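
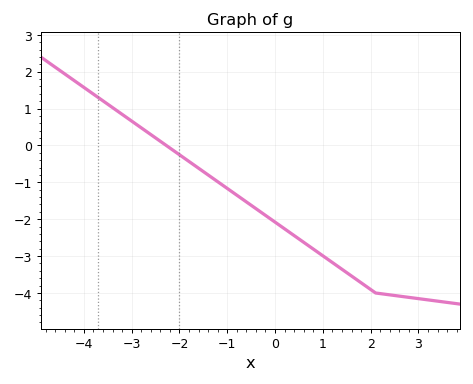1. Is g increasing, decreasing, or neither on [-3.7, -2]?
decreasing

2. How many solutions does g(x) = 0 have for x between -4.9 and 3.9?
1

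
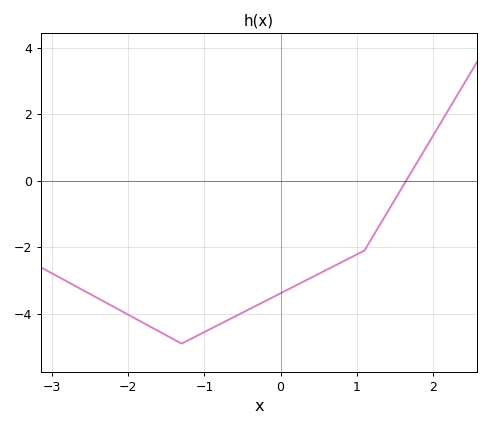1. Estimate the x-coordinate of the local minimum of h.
-1.3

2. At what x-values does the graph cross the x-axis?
1.65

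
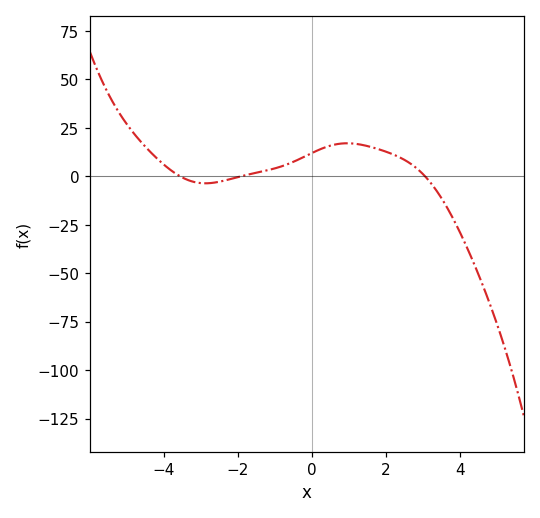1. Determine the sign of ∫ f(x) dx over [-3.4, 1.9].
positive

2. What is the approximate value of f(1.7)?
14.5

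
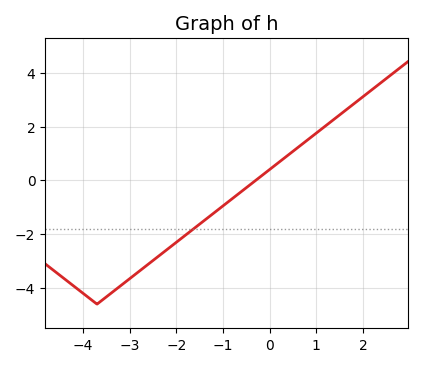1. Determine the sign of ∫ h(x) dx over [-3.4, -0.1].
negative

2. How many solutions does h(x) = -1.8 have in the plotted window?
1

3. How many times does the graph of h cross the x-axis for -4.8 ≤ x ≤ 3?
1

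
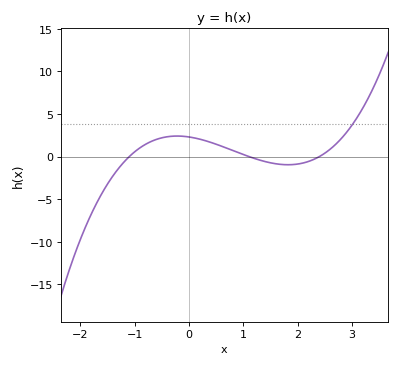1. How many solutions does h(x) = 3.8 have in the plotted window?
1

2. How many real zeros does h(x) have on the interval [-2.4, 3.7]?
3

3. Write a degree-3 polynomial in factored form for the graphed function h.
y = 0.79(x + 1.1)(x - 1.1)(x - 2.4)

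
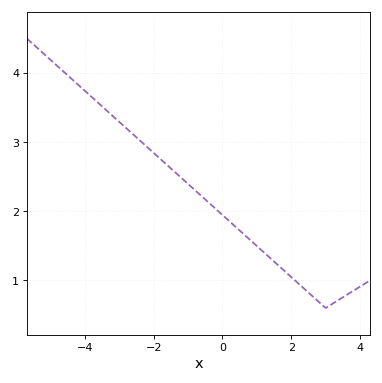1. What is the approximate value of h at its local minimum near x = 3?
0.6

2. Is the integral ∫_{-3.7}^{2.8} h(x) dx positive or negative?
positive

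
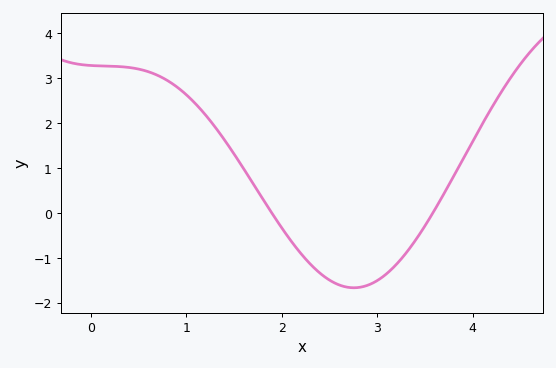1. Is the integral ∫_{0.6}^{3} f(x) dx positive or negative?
positive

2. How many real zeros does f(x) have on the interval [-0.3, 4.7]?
2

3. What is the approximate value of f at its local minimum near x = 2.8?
-1.7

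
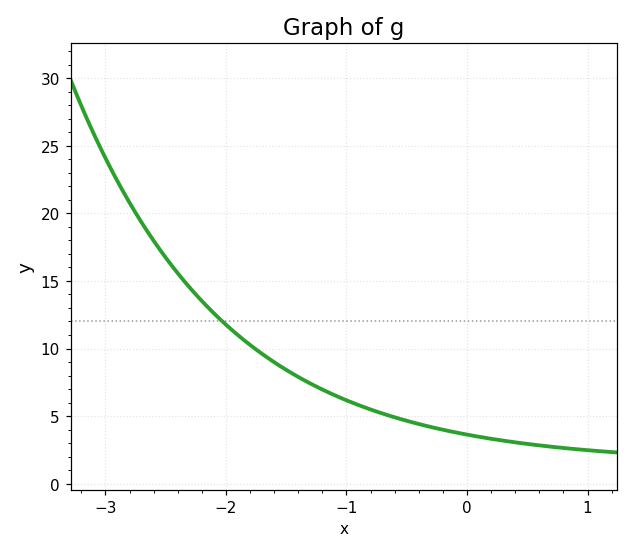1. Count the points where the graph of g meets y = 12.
1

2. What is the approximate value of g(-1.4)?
7.9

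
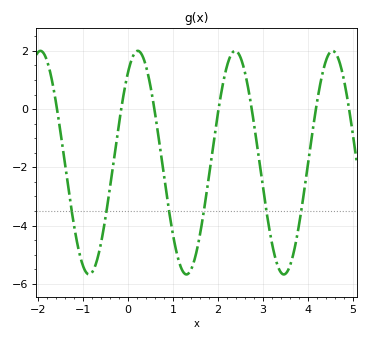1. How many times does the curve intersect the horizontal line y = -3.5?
6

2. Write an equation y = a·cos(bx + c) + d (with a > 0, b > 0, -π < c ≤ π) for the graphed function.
y = 3.84cos(2.9x - 0.62) - 1.84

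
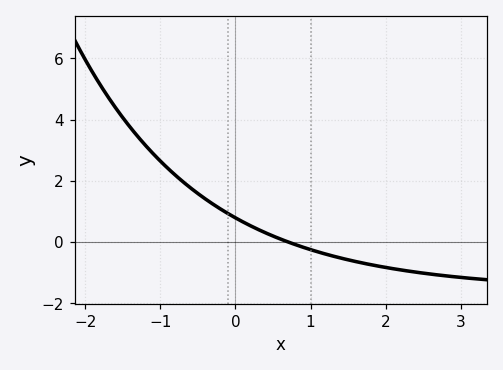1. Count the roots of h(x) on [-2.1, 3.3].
1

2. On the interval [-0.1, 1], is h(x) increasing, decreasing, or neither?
decreasing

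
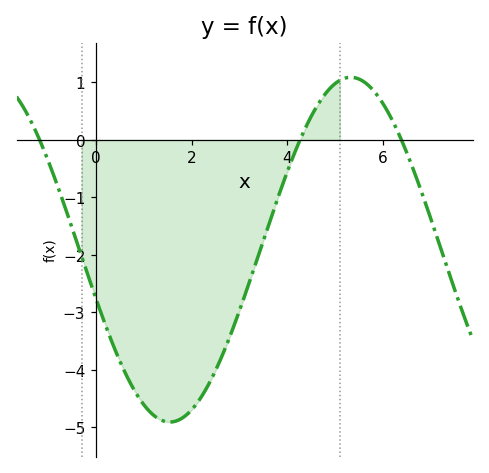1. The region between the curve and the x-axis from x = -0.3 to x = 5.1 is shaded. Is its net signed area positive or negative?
negative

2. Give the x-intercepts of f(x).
-1.18, 4.27, 6.39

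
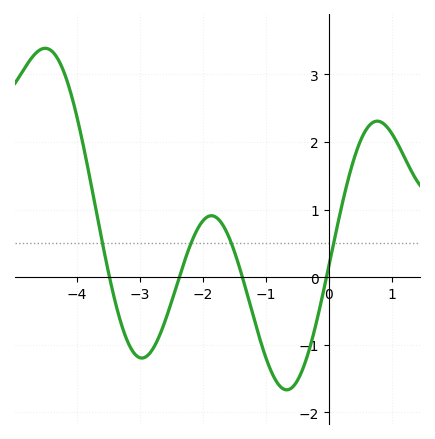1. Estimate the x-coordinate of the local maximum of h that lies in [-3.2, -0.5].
-1.86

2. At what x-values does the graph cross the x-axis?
-3.48, -2.38, -1.37, -0.038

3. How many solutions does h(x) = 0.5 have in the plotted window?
4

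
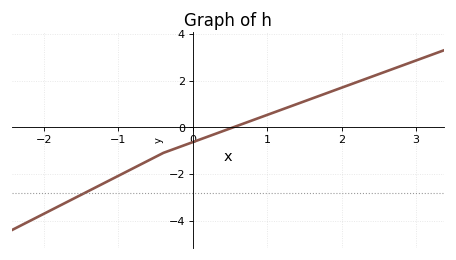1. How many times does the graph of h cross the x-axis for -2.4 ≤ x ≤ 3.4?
1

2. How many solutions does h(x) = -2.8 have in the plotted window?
1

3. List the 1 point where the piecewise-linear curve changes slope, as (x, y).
(-0.4, -1.1)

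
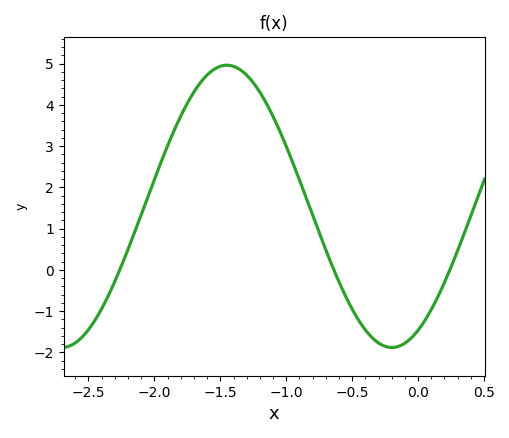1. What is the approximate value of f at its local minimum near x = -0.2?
-1.88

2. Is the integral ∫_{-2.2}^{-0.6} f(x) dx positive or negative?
positive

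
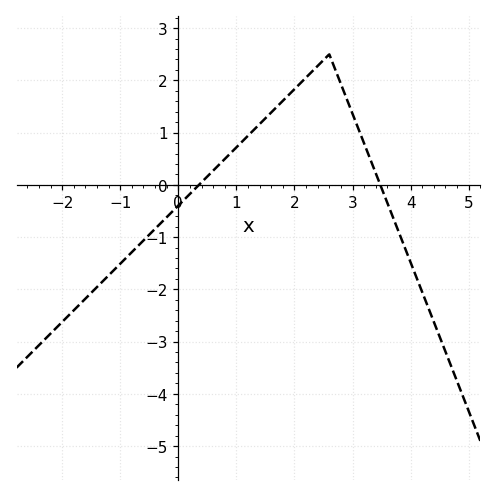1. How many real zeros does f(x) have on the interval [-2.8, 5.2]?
2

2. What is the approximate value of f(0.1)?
-0.285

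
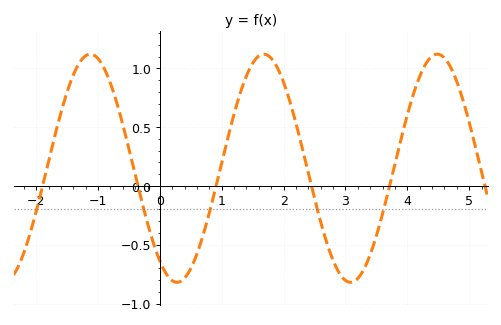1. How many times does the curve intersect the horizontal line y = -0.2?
5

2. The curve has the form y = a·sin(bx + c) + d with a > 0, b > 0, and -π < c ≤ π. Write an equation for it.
y = 0.97sin(2.2x - 2.2) + 0.15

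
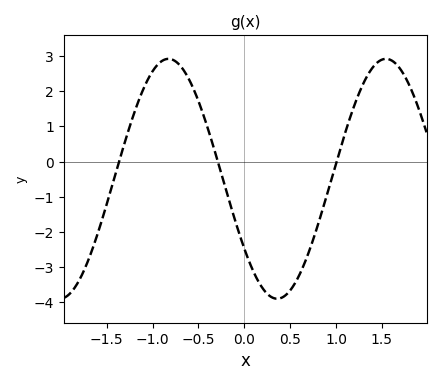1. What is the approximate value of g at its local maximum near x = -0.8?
2.9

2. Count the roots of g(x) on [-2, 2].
3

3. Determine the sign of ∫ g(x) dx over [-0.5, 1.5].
negative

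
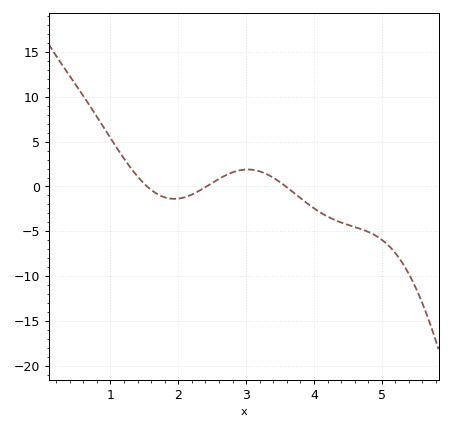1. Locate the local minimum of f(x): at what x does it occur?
1.9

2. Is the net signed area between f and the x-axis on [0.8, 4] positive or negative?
positive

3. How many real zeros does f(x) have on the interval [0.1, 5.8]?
3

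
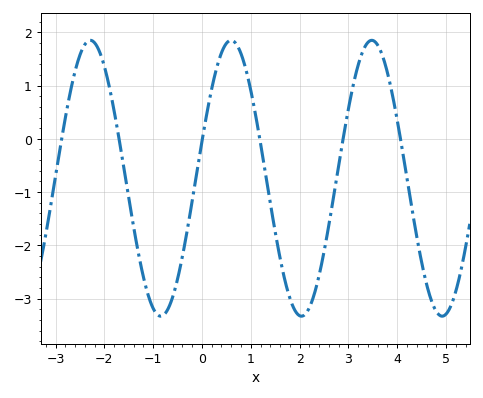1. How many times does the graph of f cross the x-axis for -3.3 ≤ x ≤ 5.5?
6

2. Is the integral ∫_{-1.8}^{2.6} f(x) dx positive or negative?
negative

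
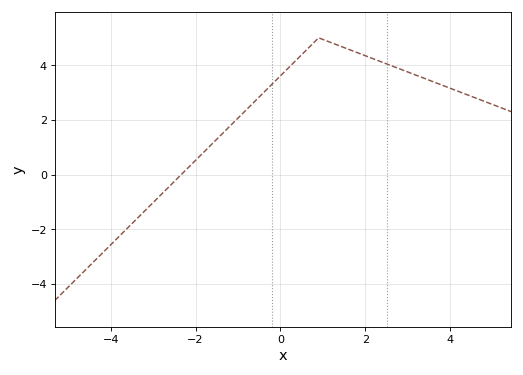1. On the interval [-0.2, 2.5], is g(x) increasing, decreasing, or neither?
neither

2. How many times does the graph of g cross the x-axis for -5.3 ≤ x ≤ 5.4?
1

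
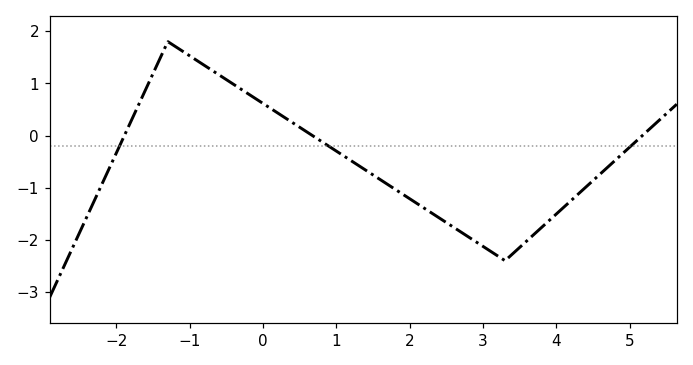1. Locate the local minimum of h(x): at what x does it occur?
3.2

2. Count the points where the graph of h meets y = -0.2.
3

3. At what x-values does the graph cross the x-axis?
-1.8, 0.6, 5.2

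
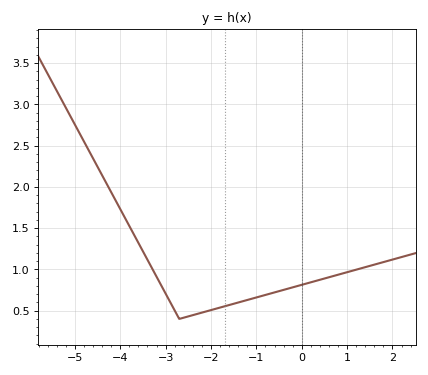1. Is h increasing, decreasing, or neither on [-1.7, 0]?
increasing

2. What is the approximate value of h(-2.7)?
0.4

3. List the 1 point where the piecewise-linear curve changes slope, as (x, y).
(-2.7, 0.4)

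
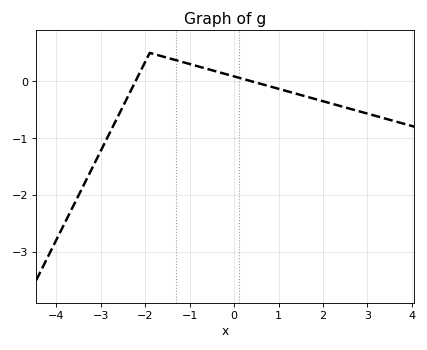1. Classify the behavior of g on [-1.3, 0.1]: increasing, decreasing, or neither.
decreasing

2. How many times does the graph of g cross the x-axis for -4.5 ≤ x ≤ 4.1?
2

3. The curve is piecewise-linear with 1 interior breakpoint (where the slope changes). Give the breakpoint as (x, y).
(-1.9, 0.5)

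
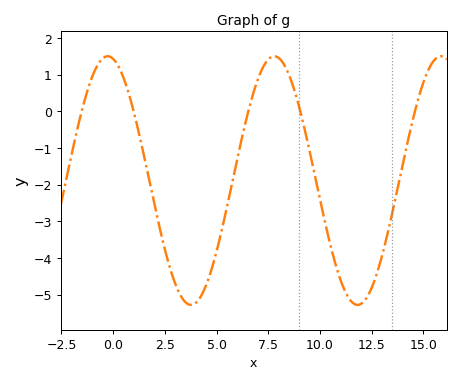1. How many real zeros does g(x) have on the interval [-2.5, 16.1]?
5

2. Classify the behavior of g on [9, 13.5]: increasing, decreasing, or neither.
neither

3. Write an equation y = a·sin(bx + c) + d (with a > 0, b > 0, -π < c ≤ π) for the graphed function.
y = 3.39sin(0.78x + 1.78) - 1.89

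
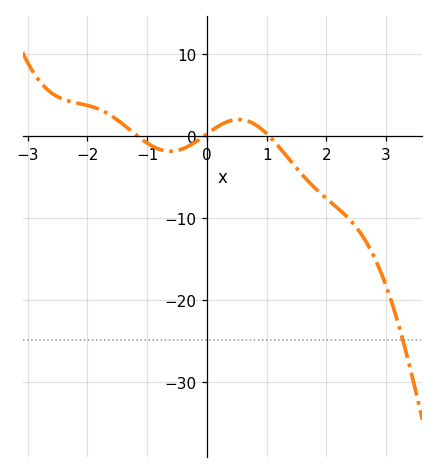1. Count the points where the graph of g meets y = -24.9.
1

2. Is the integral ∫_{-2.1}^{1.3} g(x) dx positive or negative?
positive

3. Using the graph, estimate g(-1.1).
0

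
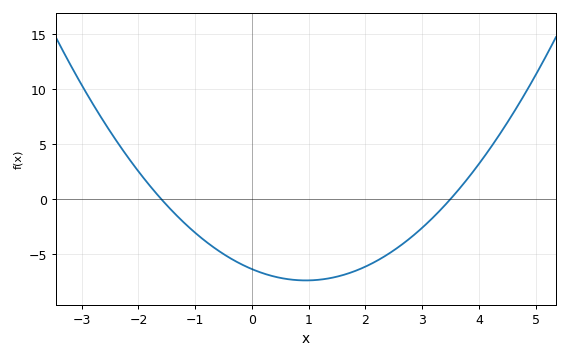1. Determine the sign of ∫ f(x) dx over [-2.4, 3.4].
negative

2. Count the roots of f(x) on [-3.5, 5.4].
2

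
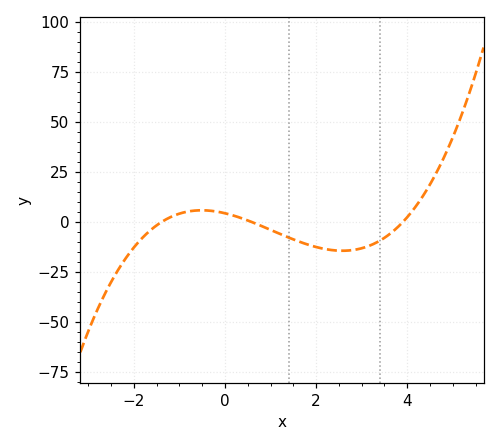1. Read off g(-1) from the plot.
4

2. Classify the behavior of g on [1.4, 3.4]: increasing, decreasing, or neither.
neither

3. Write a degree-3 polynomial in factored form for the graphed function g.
y = 1.37(x + 1.4)(x - 0.6)(x - 3.9)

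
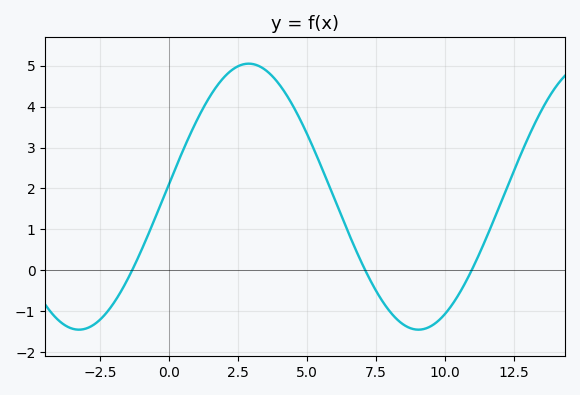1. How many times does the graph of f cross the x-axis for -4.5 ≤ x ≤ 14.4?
3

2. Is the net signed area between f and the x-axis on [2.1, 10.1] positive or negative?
positive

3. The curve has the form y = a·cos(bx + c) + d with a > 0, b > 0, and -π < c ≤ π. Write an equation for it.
y = 3.25cos(0.51x - 1.47) + 1.8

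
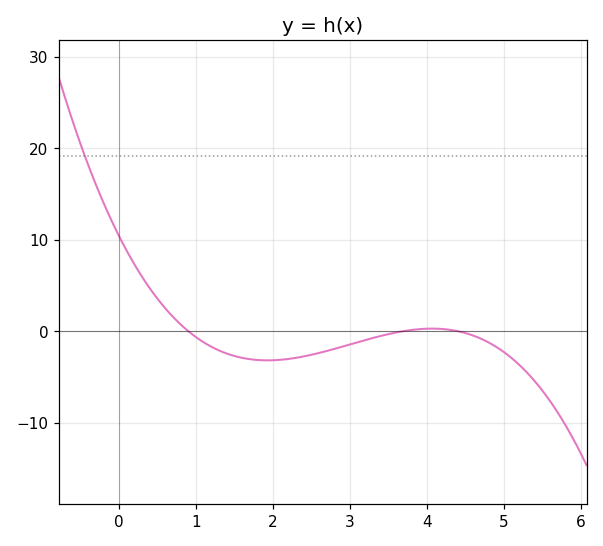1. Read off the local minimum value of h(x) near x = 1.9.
-3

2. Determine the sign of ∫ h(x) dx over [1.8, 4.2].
negative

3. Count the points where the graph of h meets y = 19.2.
1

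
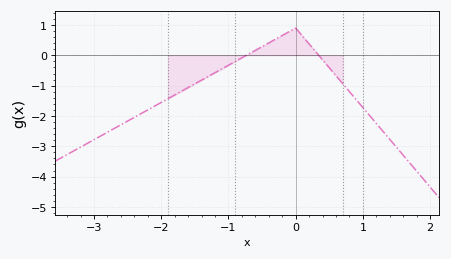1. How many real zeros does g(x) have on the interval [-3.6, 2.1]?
2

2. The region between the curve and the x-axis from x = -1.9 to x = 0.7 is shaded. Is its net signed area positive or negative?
negative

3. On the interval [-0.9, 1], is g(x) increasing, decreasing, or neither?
neither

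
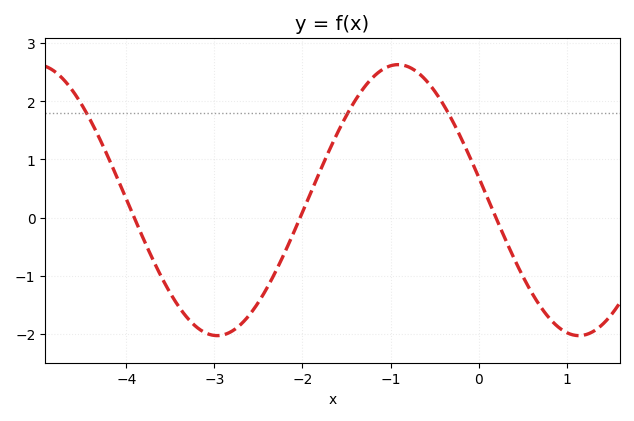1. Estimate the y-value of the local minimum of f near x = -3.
-2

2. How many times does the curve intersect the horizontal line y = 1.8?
3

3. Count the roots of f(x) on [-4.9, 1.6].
3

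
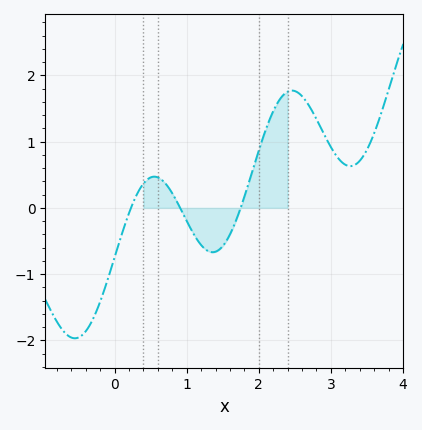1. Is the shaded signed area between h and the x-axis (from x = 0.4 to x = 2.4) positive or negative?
positive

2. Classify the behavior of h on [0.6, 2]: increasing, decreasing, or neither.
neither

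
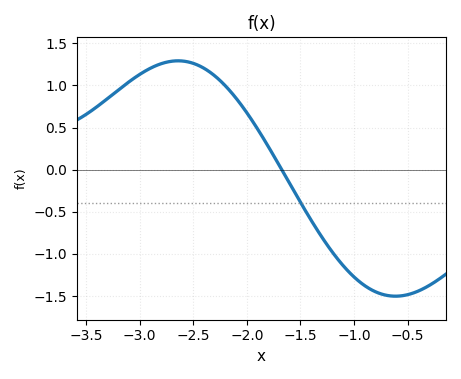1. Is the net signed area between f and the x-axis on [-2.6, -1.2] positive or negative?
positive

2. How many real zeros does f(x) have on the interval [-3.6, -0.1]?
1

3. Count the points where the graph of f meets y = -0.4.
1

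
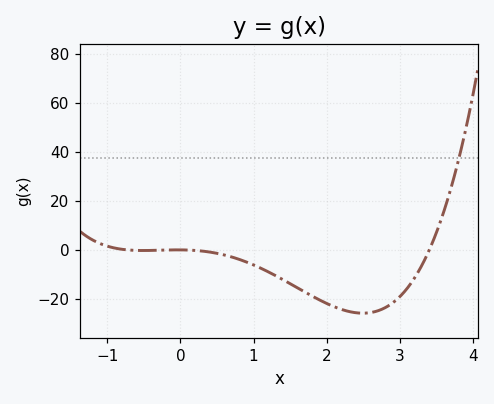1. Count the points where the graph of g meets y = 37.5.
1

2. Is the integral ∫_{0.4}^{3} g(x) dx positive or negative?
negative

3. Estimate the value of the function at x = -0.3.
0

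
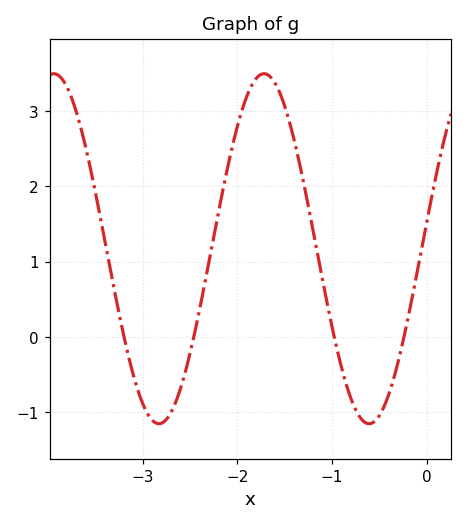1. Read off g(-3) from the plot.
-0.9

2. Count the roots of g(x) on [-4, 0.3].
4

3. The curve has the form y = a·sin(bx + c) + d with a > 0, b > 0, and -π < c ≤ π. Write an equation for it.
y = 2.32sin(2.8x + 0.15) + 1.17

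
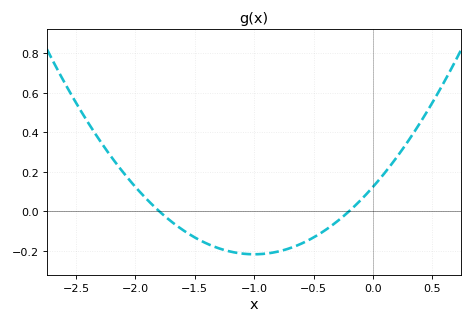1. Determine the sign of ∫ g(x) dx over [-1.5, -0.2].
negative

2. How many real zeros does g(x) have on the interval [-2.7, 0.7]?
2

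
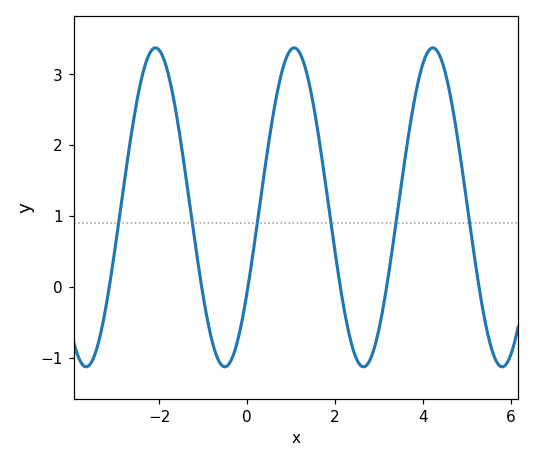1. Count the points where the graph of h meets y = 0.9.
6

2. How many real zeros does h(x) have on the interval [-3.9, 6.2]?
6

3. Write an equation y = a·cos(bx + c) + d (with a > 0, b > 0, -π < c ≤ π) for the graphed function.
y = 2.25cos(2x - 2.1) + 1.12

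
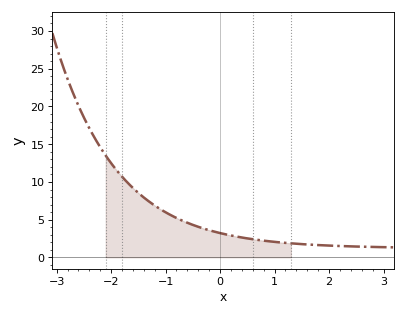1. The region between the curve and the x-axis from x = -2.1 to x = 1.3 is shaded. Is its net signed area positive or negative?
positive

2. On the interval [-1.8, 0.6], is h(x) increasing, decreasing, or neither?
decreasing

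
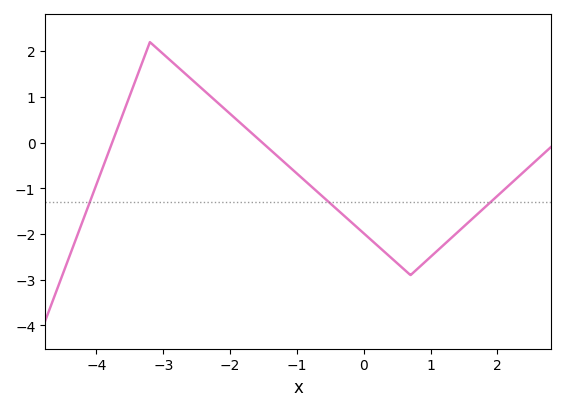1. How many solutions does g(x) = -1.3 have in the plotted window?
3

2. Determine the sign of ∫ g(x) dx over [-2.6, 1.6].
negative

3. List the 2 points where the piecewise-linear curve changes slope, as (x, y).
(-3.2, 2.2); (0.7, -2.9)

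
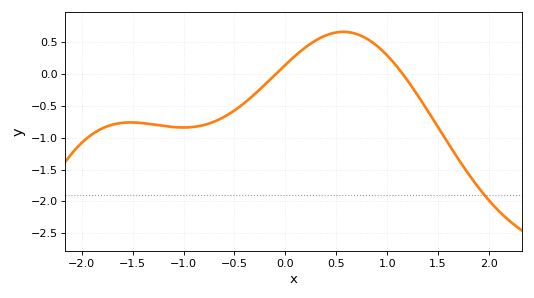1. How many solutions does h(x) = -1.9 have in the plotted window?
1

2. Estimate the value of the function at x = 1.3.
-0.35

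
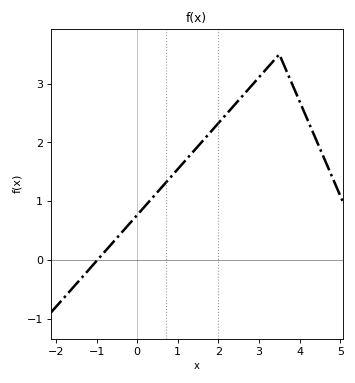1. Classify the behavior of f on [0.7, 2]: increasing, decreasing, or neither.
increasing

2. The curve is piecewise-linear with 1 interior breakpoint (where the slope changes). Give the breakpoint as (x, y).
(3.5, 3.5)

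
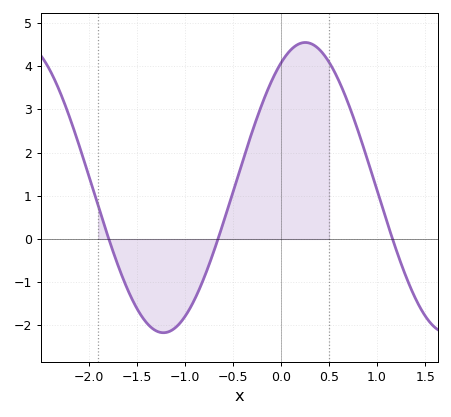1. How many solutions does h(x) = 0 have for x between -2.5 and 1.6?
3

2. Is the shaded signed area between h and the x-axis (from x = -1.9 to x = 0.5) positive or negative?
positive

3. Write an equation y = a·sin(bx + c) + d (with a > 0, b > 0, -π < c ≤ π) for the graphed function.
y = 3.36sin(2.13x + 1.03) + 1.19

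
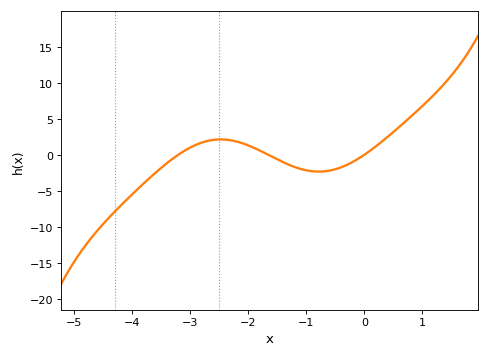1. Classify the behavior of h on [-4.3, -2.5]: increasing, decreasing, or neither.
increasing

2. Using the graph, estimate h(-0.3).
-1.5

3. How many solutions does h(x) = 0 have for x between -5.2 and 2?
3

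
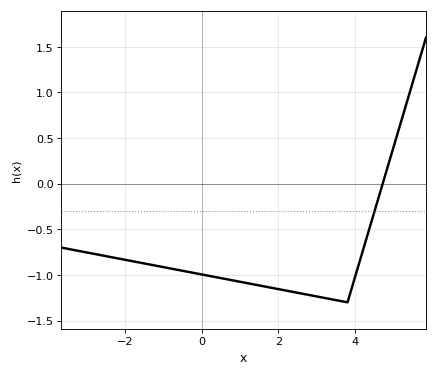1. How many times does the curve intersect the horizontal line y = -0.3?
1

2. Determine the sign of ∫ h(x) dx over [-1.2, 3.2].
negative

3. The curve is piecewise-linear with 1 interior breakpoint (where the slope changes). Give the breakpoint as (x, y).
(3.8, -1.3)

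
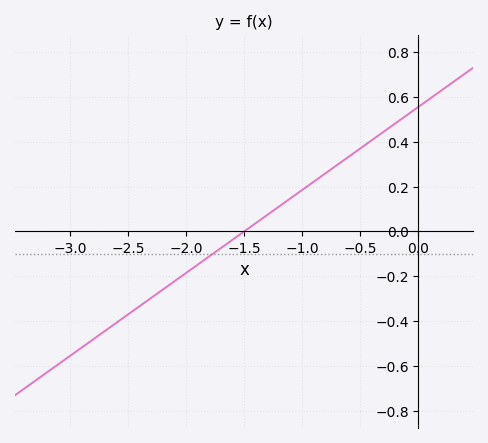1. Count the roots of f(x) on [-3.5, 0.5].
1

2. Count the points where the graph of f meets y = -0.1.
1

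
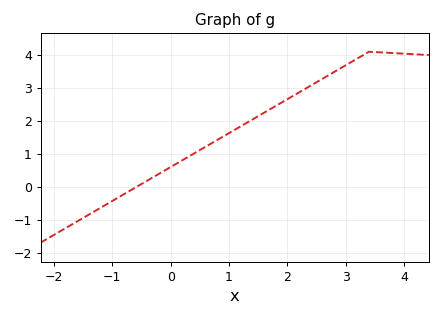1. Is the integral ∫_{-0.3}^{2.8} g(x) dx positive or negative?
positive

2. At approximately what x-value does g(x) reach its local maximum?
3.4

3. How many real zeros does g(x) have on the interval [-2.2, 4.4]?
1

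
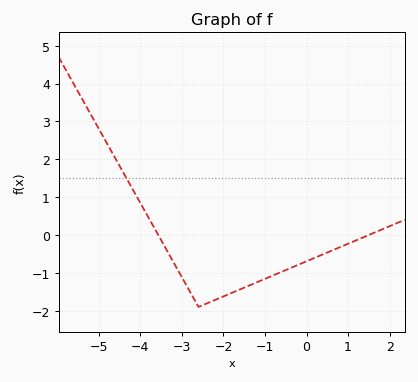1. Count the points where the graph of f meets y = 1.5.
1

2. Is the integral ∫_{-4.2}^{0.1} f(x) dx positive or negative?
negative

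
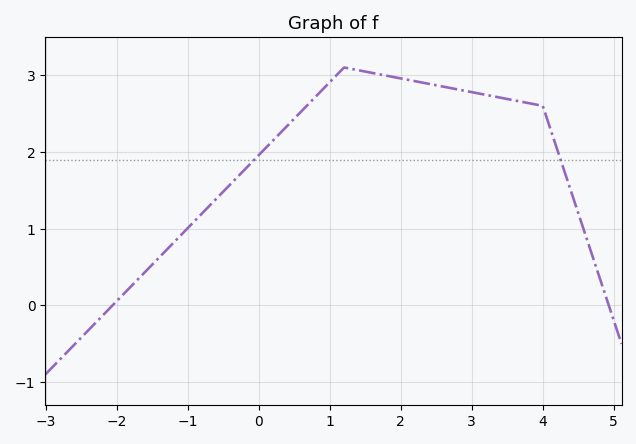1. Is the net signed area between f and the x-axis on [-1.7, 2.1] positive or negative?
positive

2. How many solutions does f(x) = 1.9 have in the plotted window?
2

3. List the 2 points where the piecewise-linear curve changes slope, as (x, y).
(1.2, 3.1); (4, 2.6)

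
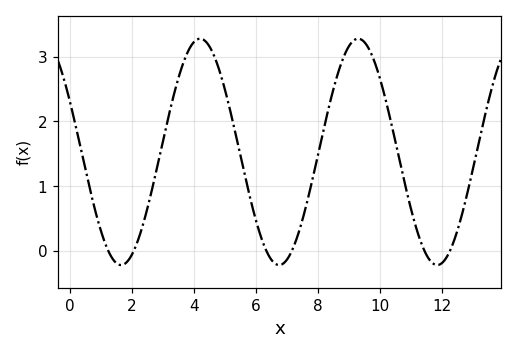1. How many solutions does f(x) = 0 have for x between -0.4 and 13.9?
6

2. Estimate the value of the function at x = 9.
3.15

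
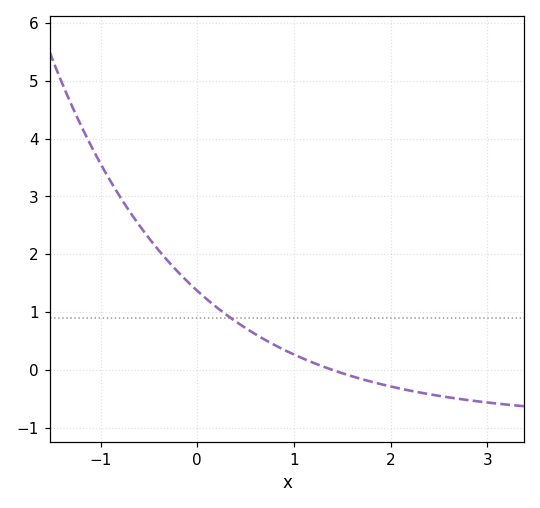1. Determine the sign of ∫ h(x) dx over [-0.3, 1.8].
positive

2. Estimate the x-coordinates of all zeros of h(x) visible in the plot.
1.4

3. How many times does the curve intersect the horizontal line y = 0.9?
1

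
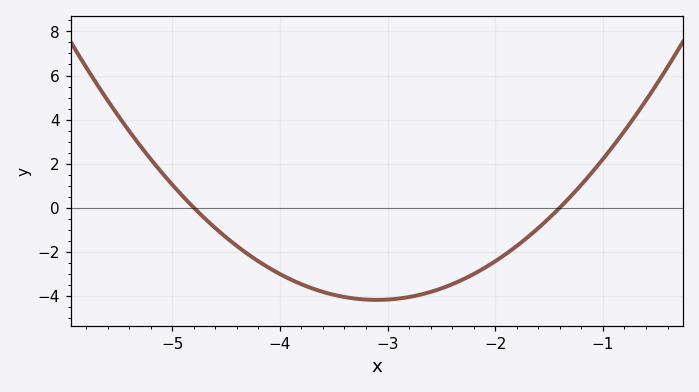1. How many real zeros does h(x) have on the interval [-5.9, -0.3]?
2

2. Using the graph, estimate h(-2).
-2.4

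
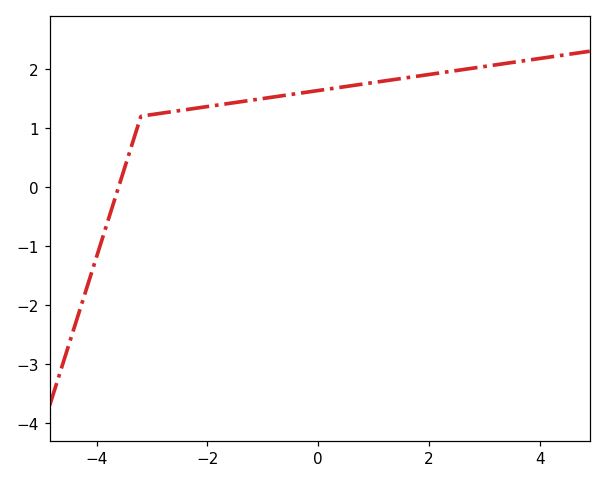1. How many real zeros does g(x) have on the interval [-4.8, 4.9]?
1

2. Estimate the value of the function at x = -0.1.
1.6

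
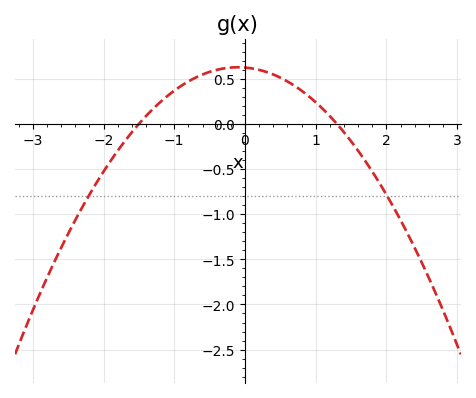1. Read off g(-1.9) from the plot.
-0.4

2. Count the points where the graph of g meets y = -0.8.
2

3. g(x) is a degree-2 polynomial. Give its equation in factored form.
y = -0.32(x + 1.5)(x - 1.3)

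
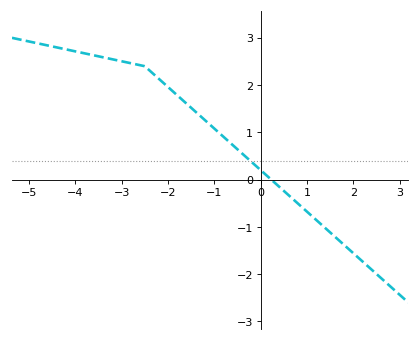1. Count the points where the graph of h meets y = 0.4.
1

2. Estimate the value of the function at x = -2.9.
2.48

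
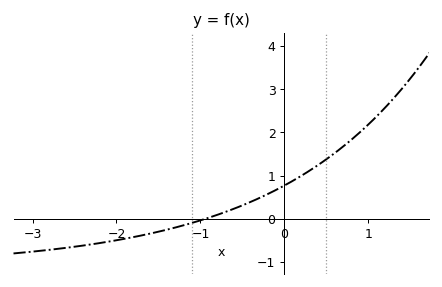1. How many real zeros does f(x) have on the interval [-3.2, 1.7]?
1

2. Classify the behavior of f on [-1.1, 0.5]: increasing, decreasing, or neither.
increasing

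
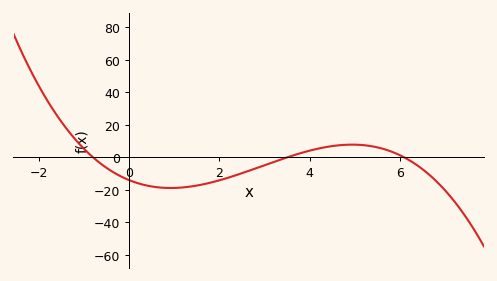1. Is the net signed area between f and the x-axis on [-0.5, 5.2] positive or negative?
negative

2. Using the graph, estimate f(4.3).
6.02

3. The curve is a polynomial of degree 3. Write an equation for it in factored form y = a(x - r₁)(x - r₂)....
y = -0.82(x + 0.8)(x - 3.5)(x - 6.1)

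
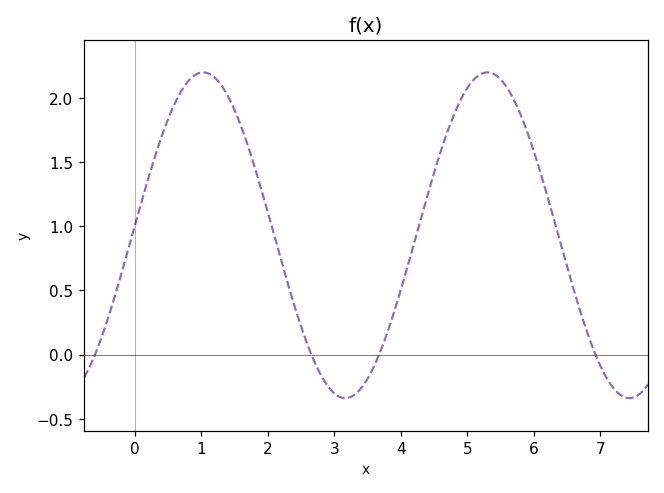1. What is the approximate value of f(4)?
0.5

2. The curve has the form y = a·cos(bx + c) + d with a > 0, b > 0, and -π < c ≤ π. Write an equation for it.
y = 1.27cos(1.5x - 1.5) + 0.93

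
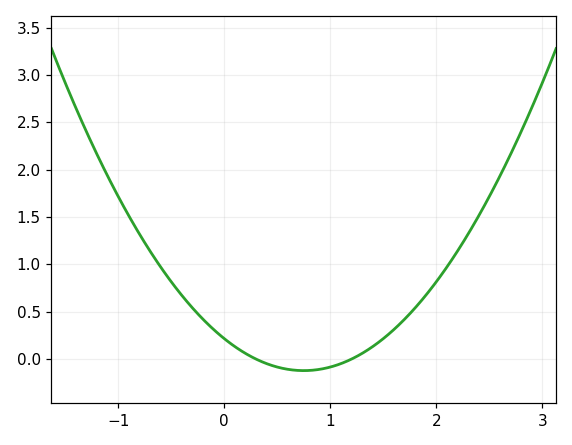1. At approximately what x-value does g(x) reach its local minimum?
0.75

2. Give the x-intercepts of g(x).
0.3, 1.2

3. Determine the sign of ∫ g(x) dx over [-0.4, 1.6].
positive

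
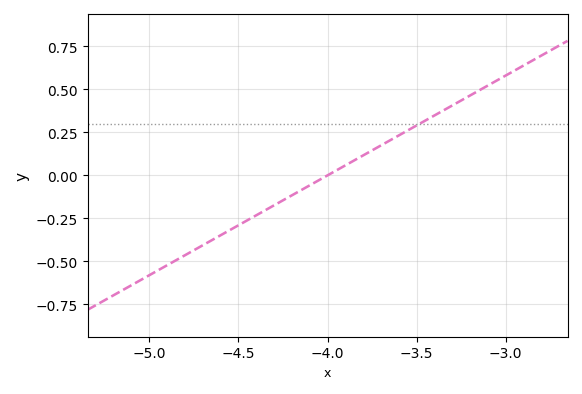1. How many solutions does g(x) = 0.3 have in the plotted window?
1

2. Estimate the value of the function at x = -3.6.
0.232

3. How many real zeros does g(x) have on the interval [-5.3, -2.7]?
1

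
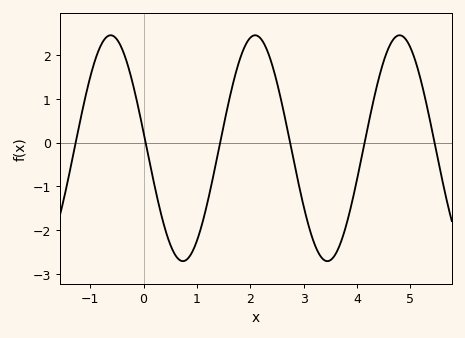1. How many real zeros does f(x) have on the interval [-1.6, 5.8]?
6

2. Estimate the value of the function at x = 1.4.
-0.2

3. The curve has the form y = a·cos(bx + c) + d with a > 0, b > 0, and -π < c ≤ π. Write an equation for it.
y = 2.58cos(2.3x + 1.4) - 0.13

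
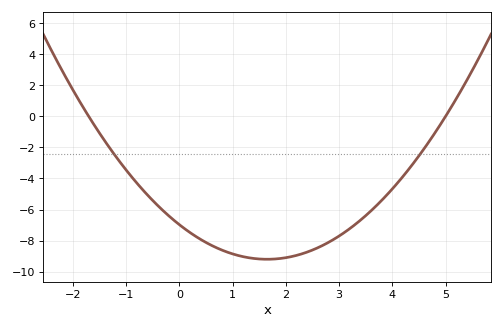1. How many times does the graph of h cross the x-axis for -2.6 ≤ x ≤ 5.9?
2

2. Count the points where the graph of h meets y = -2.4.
2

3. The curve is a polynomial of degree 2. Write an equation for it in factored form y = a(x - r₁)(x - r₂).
y = 0.82(x + 1.7)(x - 5)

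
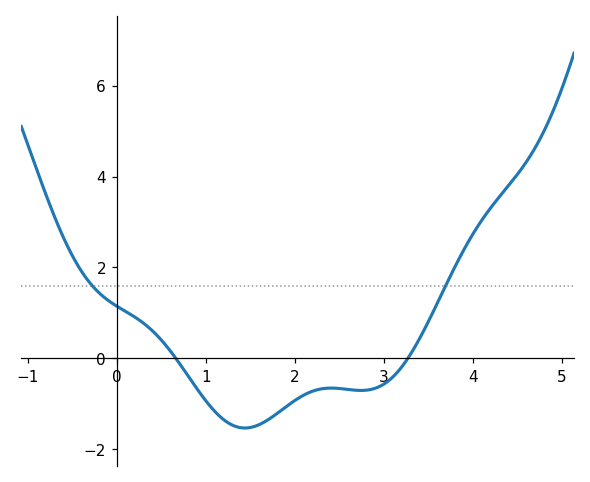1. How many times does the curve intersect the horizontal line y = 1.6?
2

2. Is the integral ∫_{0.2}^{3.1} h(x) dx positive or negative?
negative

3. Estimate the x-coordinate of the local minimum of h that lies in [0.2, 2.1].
1.44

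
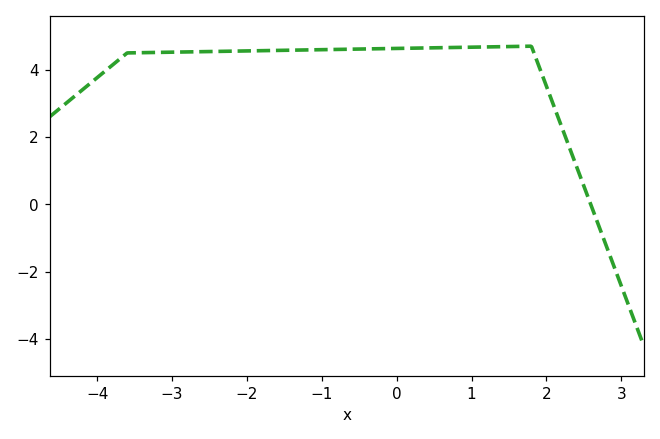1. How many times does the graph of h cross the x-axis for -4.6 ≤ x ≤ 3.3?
1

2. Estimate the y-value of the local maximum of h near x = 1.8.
4.7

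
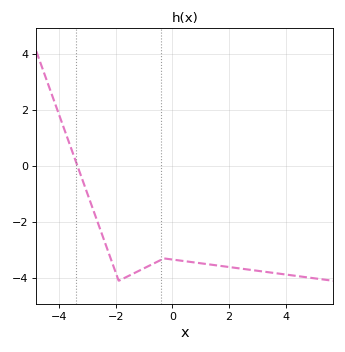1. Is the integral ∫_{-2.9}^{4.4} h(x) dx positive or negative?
negative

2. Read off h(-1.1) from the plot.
-3.7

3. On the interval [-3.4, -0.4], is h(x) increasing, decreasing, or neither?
neither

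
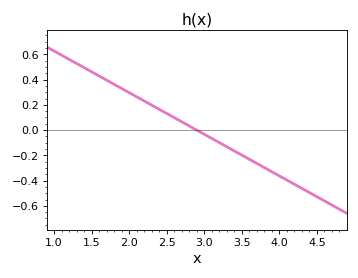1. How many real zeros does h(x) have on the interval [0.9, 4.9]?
1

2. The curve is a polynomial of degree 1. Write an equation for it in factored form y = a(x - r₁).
y = -0.33(x - 2.9)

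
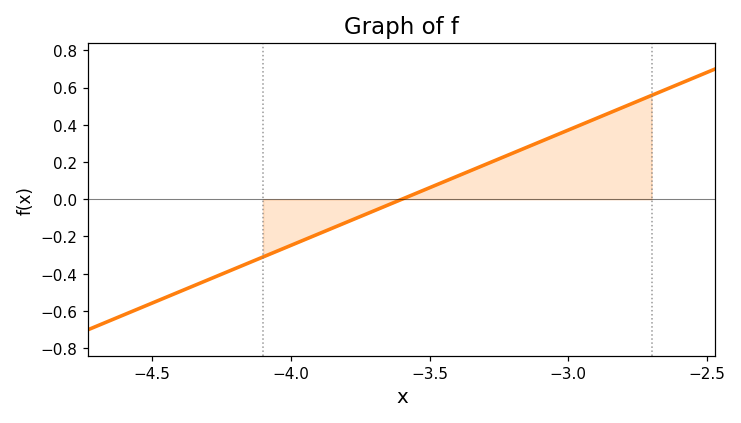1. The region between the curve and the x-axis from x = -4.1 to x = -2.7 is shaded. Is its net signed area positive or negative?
positive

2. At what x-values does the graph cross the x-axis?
-3.6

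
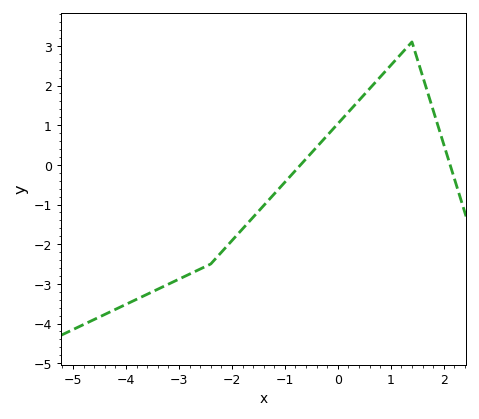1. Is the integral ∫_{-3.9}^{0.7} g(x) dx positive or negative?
negative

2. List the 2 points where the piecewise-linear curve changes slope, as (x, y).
(-2.4, -2.5); (1.4, 3.1)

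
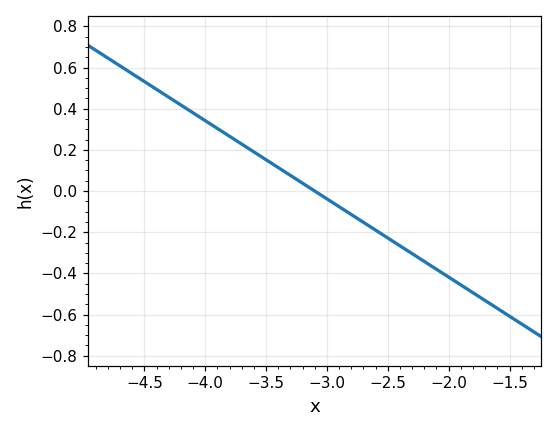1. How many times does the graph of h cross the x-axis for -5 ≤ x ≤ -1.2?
1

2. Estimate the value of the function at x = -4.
0.342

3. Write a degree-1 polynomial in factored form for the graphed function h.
y = -0.38(x + 3.1)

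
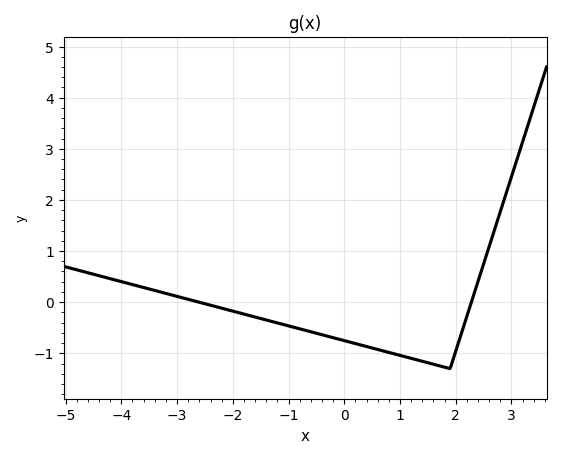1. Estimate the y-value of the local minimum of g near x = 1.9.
-1.3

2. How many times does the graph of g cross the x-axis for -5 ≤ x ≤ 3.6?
2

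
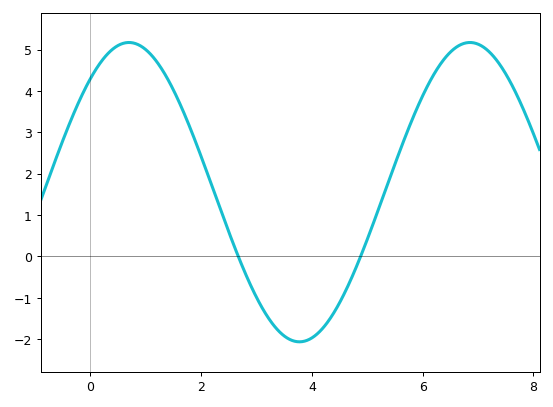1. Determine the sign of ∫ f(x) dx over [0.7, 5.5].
positive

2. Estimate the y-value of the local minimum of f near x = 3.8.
-2.07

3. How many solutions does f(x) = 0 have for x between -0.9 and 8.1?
2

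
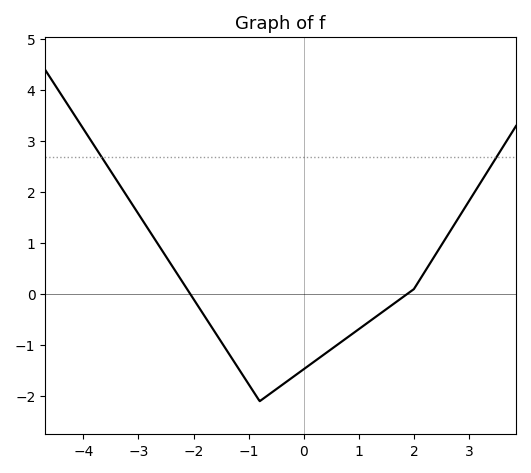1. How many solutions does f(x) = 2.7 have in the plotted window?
2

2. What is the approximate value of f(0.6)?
-1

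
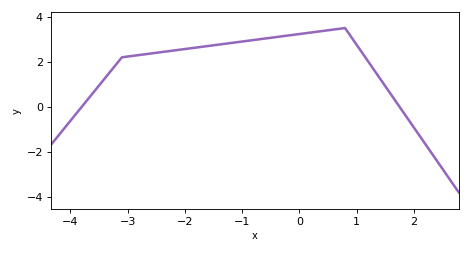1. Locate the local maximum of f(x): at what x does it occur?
0.8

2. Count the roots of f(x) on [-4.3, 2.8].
2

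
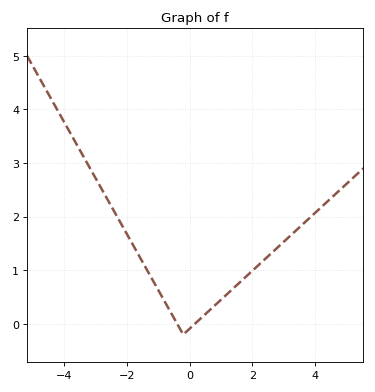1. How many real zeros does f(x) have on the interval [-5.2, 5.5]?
2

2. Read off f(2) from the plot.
1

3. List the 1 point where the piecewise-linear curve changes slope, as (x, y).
(-0.2, -0.2)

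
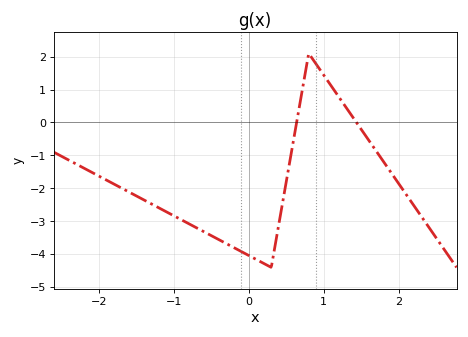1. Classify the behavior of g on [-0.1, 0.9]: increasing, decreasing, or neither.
neither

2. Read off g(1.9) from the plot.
-1.5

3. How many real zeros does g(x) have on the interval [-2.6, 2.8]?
2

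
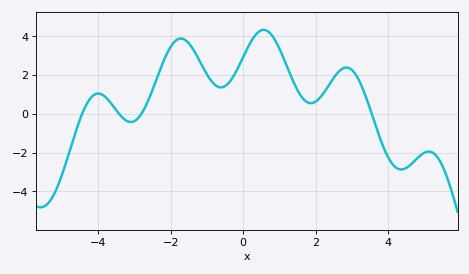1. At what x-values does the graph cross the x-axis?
-4.44, -3.42, -2.81, 3.55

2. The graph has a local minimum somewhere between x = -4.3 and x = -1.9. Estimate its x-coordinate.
-3.1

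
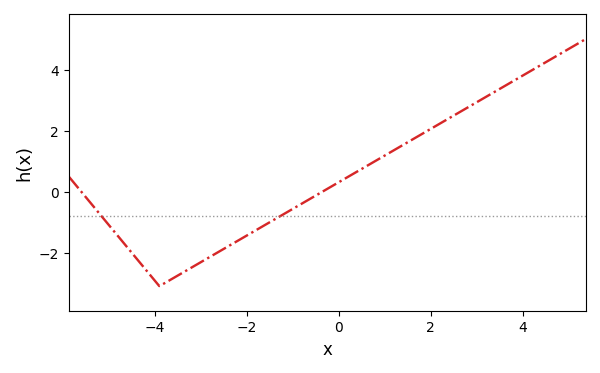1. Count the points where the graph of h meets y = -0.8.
2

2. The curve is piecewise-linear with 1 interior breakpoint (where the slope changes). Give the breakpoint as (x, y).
(-3.9, -3.1)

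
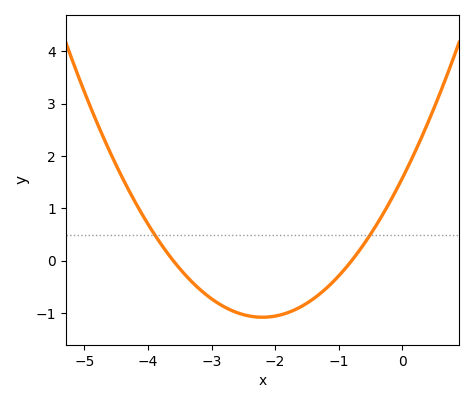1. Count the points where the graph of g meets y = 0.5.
2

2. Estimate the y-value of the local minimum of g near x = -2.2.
-1.08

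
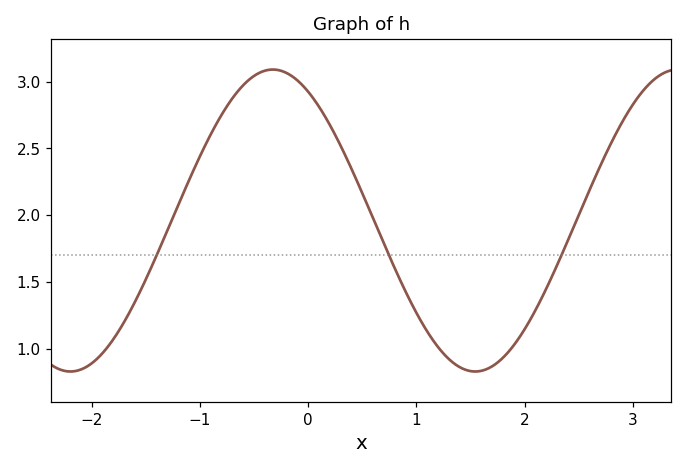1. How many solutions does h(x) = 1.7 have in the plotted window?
3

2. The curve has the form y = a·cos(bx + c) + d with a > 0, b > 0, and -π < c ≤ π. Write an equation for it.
y = 1.13cos(1.68x + 0.55) + 1.96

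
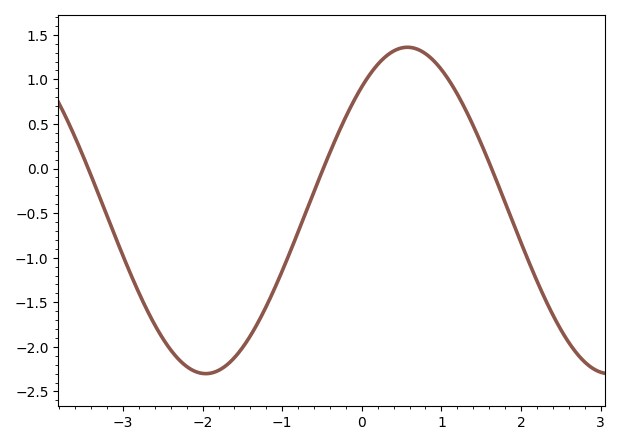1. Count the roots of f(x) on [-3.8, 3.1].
3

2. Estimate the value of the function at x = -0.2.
0.581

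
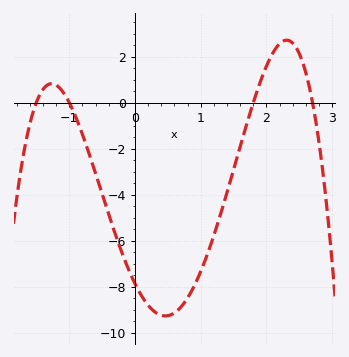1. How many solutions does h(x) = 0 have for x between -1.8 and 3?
4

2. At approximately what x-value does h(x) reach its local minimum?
0.5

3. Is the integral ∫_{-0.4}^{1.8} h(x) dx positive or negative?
negative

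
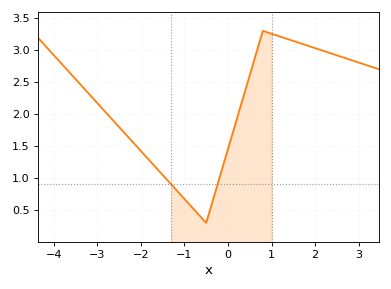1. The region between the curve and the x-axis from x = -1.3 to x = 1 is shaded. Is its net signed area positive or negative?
positive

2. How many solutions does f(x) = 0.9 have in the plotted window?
2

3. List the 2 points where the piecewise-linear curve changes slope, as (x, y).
(-0.5, 0.3); (0.8, 3.3)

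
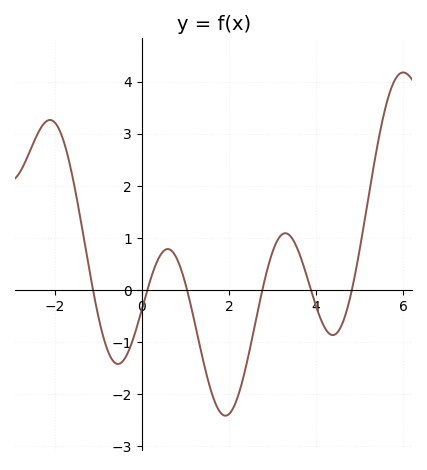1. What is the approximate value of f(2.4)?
-1.43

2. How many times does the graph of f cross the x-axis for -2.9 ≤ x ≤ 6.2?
6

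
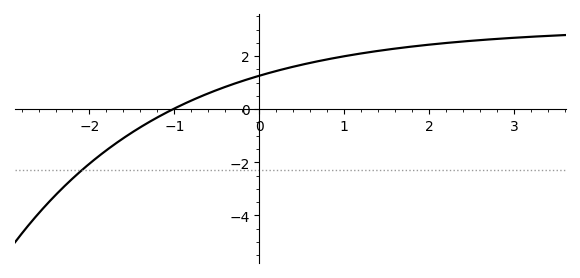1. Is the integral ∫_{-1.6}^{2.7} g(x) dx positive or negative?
positive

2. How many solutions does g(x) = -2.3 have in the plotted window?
1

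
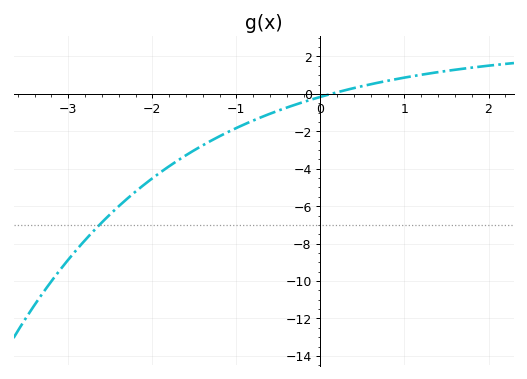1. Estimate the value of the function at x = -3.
-8.86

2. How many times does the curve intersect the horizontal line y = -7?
1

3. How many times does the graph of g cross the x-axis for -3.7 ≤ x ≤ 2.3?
1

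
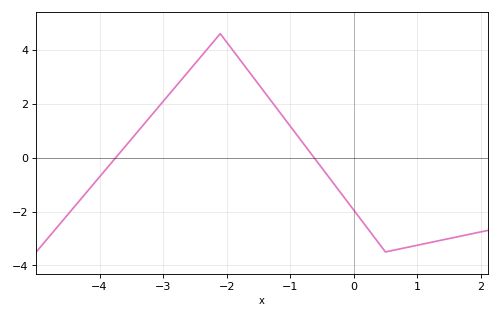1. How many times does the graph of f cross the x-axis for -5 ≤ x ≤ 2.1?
2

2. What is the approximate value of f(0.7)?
-3.4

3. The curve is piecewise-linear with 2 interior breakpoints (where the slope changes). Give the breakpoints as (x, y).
(-2.1, 4.6); (0.5, -3.5)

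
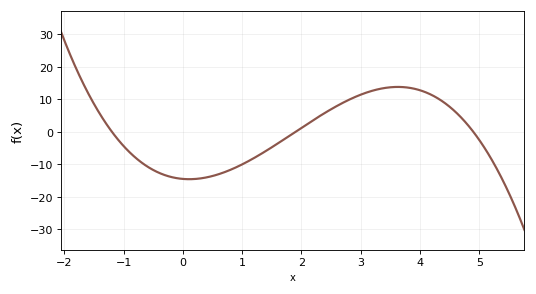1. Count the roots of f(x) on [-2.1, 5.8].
3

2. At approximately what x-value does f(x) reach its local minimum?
0.2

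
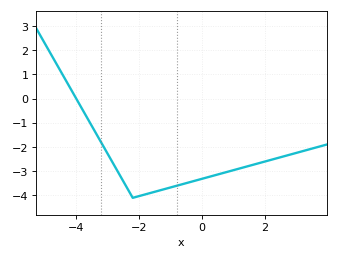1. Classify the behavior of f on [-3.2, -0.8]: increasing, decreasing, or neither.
neither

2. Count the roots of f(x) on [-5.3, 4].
1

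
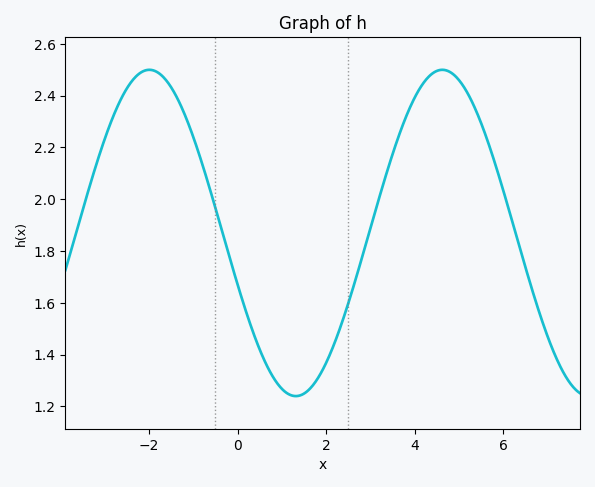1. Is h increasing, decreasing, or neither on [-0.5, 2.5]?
neither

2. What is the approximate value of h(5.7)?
2.2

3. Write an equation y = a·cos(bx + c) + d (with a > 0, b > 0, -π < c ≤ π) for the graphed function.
y = 0.63cos(0.95x + 1.9) + 1.87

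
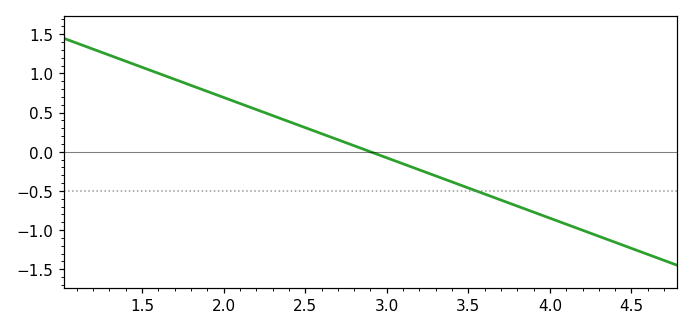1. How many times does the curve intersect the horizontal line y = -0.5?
1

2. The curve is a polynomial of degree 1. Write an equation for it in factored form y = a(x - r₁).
y = -0.77(x - 2.9)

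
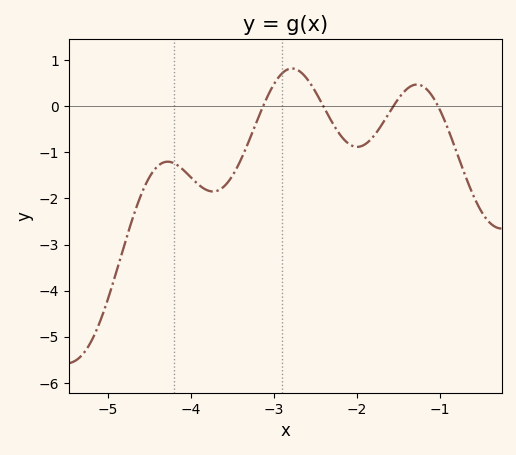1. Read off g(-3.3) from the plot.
-0.752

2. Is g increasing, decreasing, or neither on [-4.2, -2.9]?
neither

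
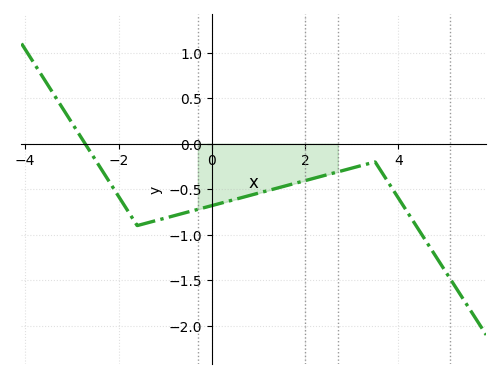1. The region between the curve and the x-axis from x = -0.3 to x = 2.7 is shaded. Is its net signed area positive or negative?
negative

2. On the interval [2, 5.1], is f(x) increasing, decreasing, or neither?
neither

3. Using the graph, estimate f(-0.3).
-0.7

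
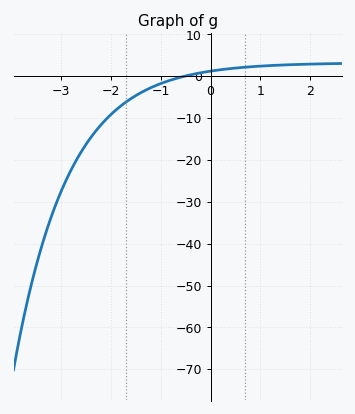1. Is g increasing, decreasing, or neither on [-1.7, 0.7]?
increasing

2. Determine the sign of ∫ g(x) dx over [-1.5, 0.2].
negative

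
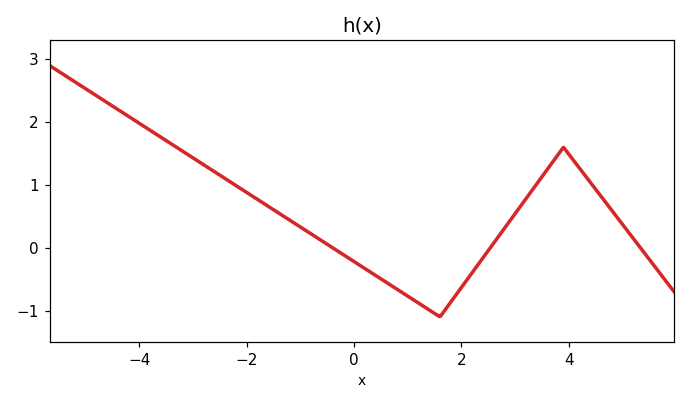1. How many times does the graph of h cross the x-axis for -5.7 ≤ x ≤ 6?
3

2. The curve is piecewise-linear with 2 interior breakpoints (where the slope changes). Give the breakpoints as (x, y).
(1.6, -1.1); (3.9, 1.6)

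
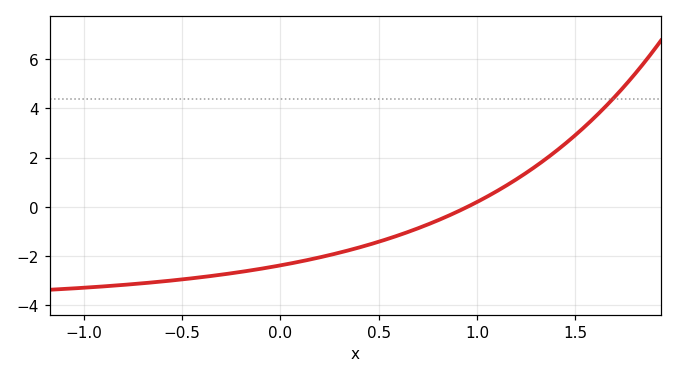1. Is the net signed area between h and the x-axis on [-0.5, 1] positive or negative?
negative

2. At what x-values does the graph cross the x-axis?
0.95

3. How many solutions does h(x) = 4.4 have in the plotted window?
1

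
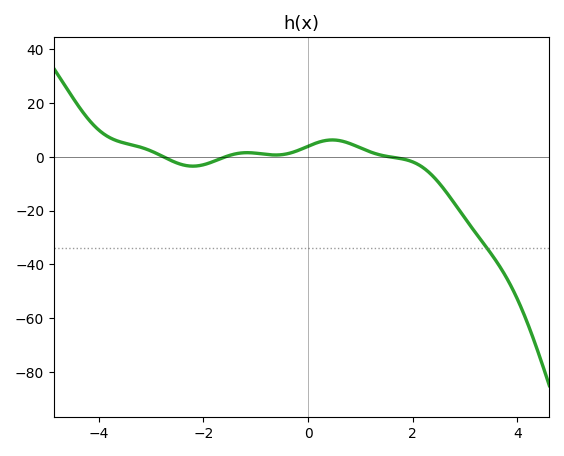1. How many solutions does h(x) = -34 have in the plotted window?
1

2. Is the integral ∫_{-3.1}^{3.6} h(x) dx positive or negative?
negative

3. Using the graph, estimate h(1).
4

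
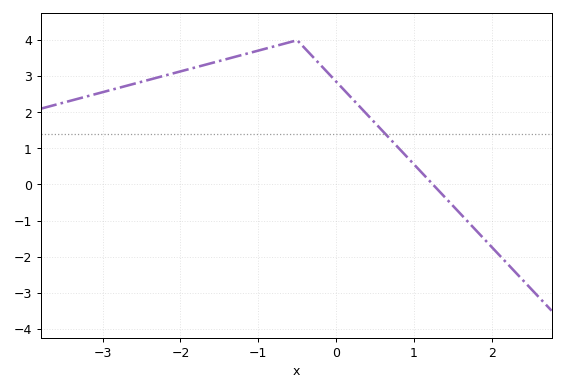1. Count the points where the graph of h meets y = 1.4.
1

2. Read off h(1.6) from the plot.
-0.8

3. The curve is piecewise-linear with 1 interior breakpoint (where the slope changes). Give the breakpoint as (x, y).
(-0.5, 4)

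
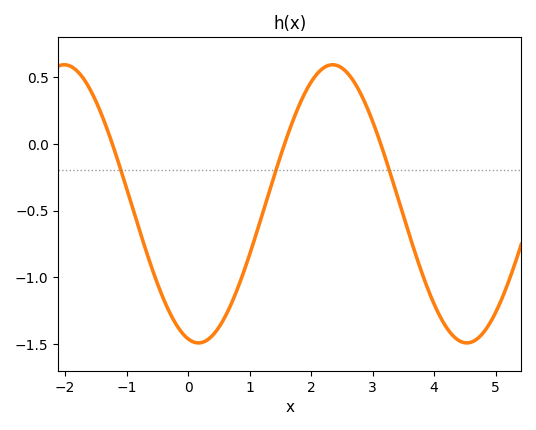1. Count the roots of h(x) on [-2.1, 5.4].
3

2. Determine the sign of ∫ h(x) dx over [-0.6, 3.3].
negative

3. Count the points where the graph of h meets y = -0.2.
3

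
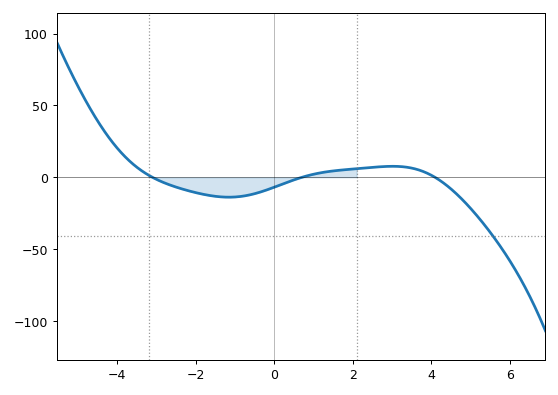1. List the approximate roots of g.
-3.1, 0.707, 4.09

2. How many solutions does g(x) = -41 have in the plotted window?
1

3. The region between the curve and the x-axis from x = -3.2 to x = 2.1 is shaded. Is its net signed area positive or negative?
negative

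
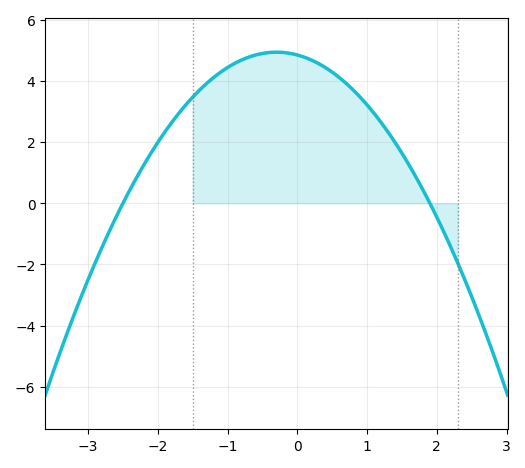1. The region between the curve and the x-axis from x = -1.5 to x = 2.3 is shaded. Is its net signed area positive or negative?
positive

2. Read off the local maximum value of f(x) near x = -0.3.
5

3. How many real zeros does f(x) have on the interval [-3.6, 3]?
2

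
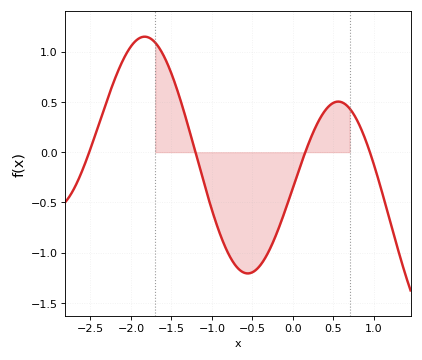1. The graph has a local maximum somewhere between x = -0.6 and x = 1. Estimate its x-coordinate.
0.558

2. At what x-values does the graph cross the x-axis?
-2.51, -1.2, 0.152, 0.949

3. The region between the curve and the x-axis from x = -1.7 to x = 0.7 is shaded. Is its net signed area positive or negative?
negative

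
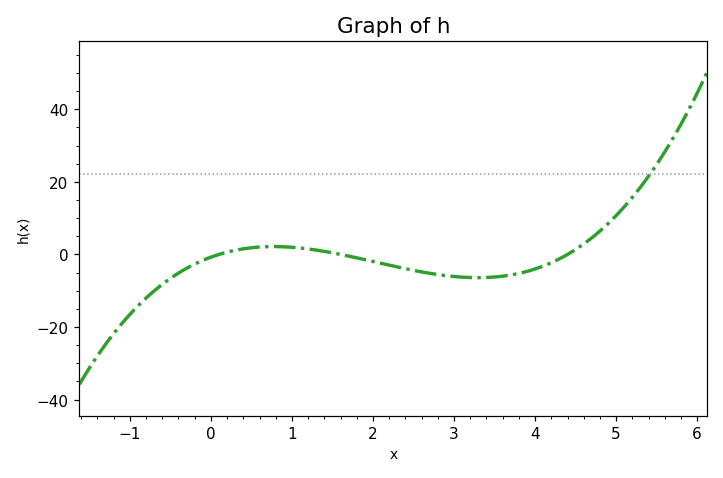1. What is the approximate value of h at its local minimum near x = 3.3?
-6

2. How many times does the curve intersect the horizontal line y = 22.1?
1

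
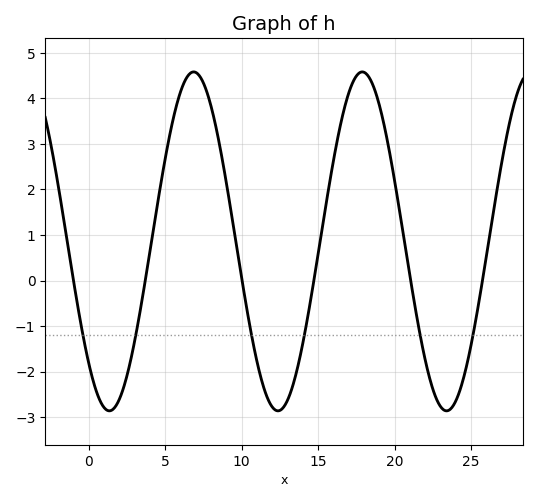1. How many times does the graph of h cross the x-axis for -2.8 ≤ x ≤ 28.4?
6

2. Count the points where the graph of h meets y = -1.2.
6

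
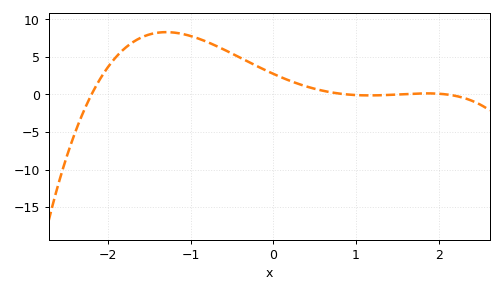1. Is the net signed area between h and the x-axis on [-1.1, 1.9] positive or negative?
positive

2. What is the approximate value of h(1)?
0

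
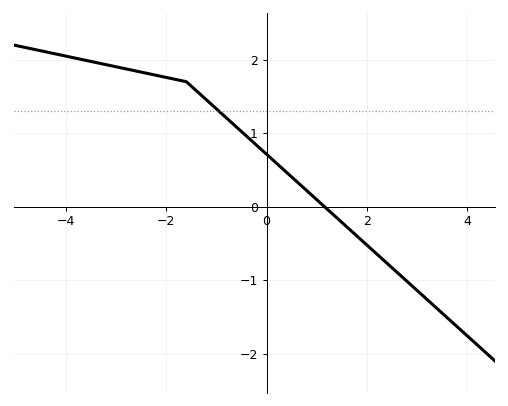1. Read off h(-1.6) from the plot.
1.7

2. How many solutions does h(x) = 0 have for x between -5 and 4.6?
1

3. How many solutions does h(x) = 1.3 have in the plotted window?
1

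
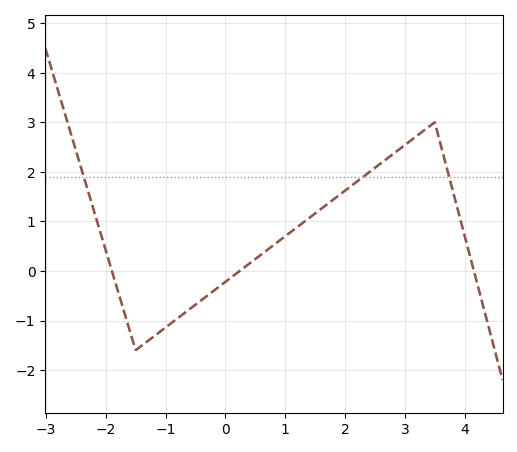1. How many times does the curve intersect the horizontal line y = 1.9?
3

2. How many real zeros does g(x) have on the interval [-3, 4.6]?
3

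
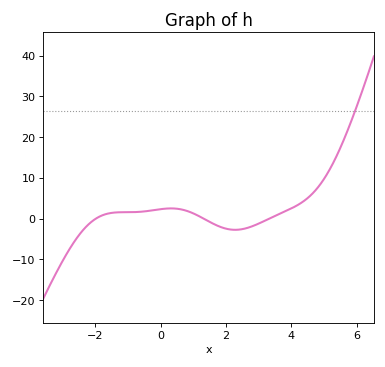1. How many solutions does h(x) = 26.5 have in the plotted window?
1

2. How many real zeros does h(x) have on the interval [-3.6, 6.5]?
3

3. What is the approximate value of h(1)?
1.28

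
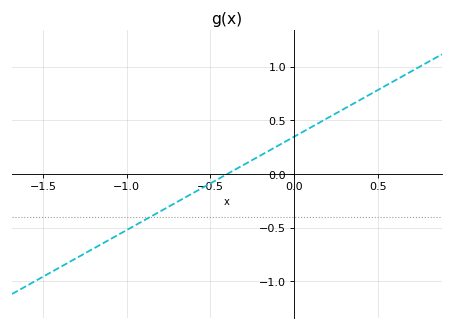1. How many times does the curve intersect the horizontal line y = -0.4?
1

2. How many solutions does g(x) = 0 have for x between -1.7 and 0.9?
1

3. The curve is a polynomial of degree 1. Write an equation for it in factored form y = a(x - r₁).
y = 0.87(x + 0.4)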